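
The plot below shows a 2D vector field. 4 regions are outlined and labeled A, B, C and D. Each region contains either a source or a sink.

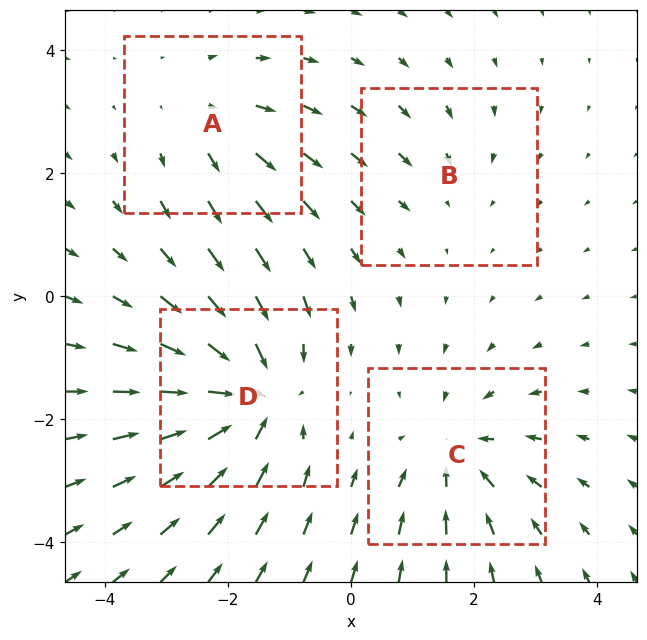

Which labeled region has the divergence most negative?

D

Divergence at each region's feature centre — A: about +3, B: about -2, C: about -4, D: about -6. Region D is most negative.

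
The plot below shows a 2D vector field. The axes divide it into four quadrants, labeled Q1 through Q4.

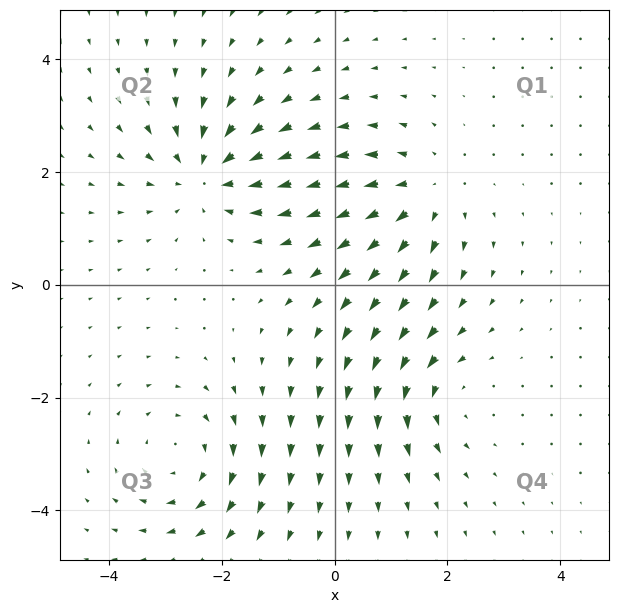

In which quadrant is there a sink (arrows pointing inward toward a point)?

The sink sits at approximately (-2.3, 2.0), which lies in quadrant Q2. The divergence there is about -5, negative as expected for a sink.

Q2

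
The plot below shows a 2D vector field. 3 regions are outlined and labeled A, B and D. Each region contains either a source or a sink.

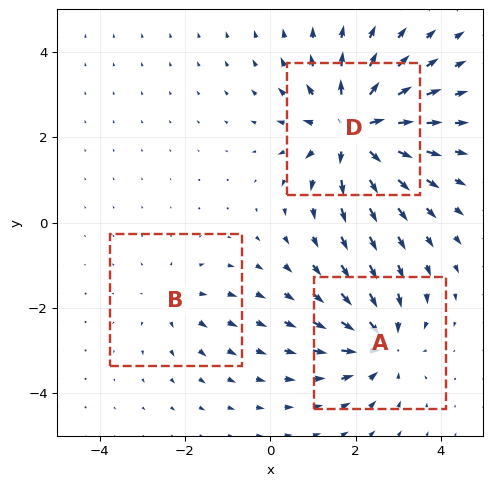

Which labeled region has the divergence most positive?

D

Divergence at each region's feature centre — A: about -4, B: about +2, D: about +5. Region D is most positive.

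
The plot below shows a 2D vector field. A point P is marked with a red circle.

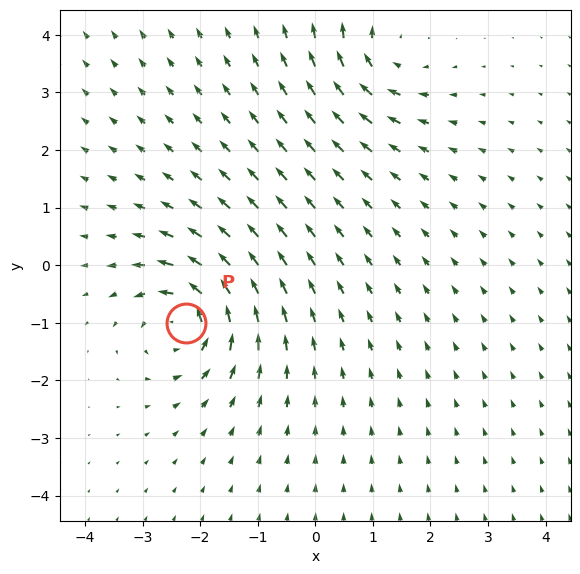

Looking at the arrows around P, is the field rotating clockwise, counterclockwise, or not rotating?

counterclockwise

Near P at (-2.2, -1.0) the arrows circulate counterclockwise. The curl (z-component) there is about +6; positive curl means counterclockwise rotation.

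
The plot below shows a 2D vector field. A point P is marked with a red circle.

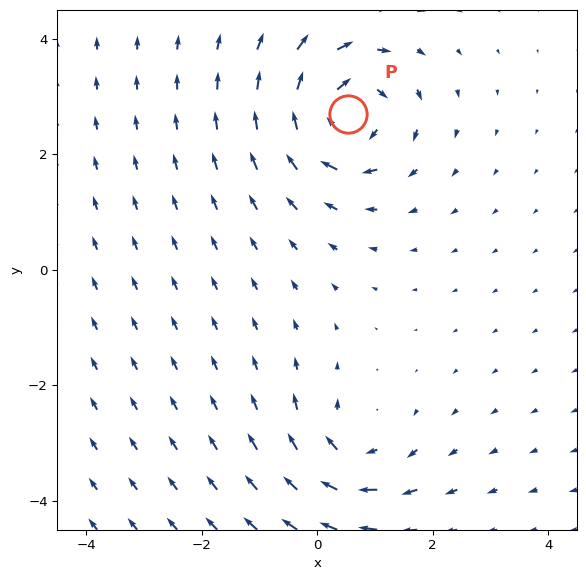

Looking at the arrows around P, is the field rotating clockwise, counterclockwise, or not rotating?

Near P at (0.5, 2.7) the arrows circulate clockwise. The curl (z-component) there is about -5; negative curl means clockwise rotation.

clockwise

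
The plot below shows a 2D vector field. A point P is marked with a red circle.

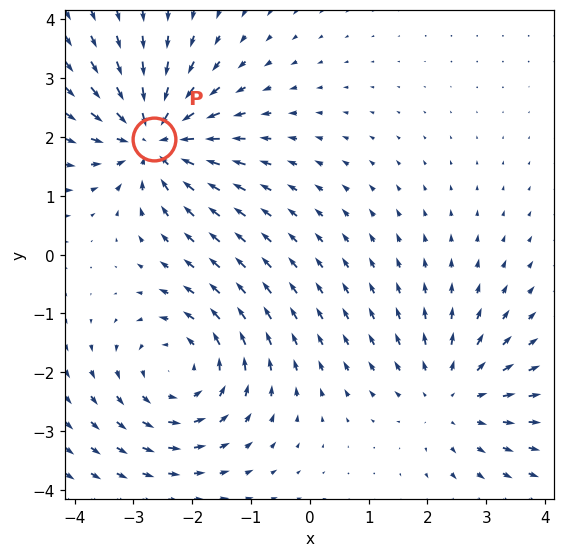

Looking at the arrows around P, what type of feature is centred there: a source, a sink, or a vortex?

sink

At P (-2.7, 2.0) the arrows converge inward. Divergence about -4, curl ≈0 — negative divergence with near-zero curl is a sink.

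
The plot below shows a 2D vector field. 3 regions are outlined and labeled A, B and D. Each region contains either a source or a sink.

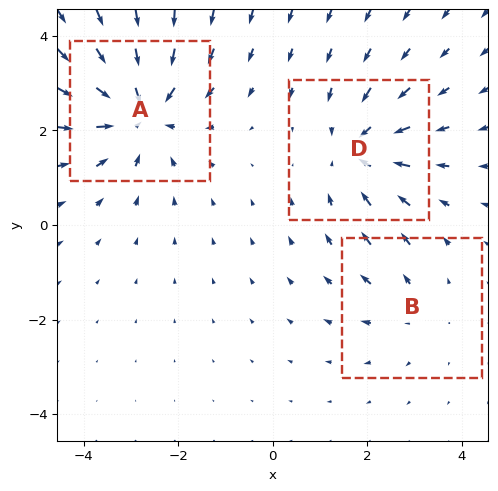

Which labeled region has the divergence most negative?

Divergence at each region's feature centre — A: about -4, B: about +2, D: about -3. Region A is most negative.

A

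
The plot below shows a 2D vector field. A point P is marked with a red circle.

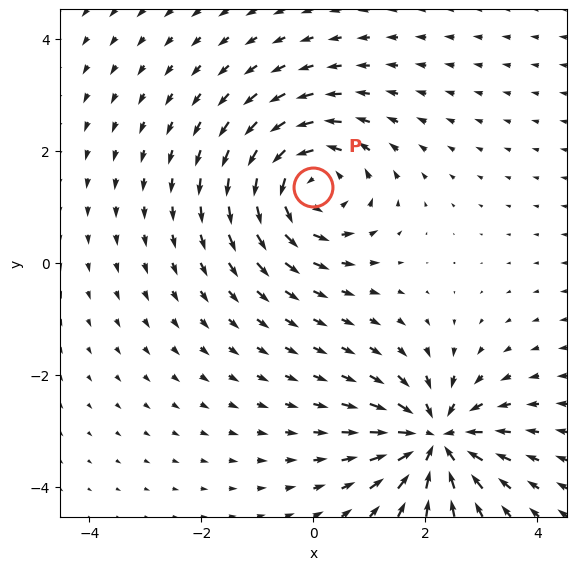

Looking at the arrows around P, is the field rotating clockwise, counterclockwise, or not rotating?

Near P at (-0.0, 1.4) the arrows circulate counterclockwise. The curl (z-component) there is about +4; positive curl means counterclockwise rotation.

counterclockwise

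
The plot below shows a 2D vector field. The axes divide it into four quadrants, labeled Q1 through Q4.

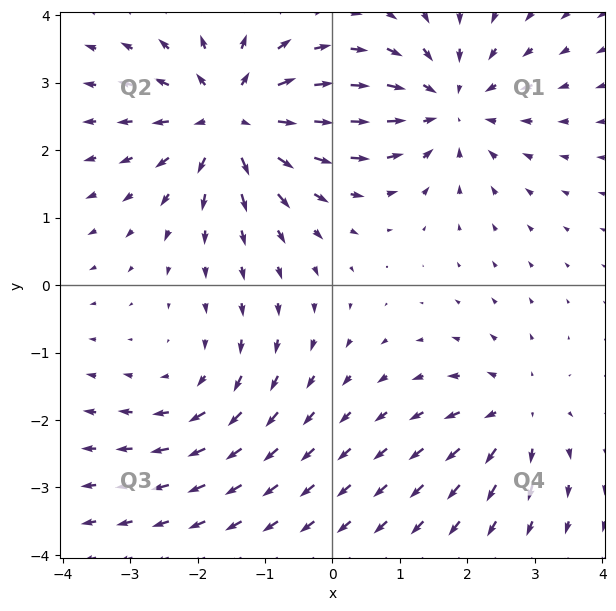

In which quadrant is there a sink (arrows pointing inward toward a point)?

Q1

The sink sits at approximately (1.7, 2.7), which lies in quadrant Q1. The divergence there is about -4, negative as expected for a sink.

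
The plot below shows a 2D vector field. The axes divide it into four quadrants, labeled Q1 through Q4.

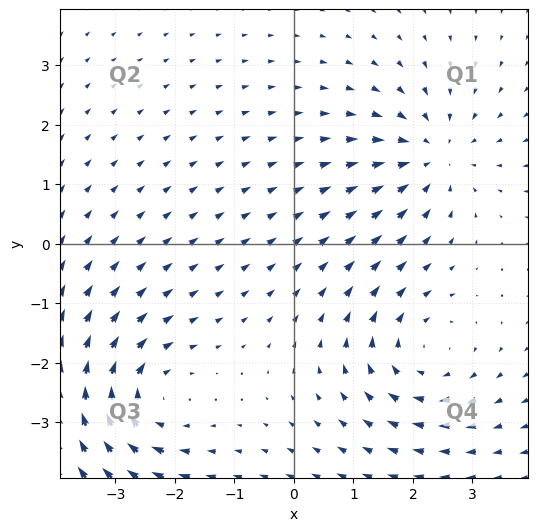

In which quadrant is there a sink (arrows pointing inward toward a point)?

Q1

The sink sits at approximately (2.3, 1.5), which lies in quadrant Q1. The divergence there is about -4, negative as expected for a sink.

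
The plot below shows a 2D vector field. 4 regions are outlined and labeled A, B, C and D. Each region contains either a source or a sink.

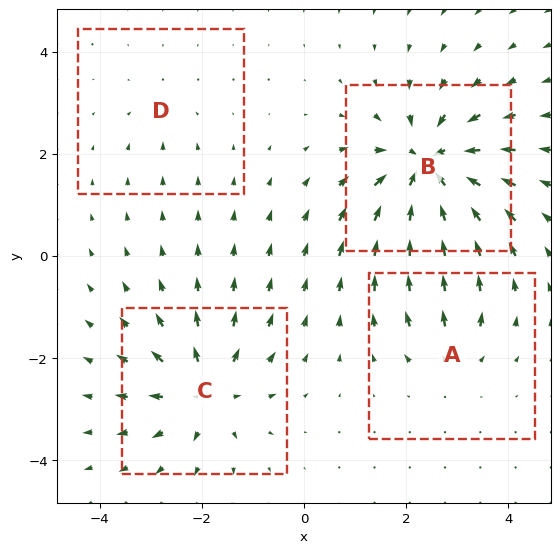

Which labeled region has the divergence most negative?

B

Divergence at each region's feature centre — A: about +4, B: about -8, C: about +6, D: about -2. Region B is most negative.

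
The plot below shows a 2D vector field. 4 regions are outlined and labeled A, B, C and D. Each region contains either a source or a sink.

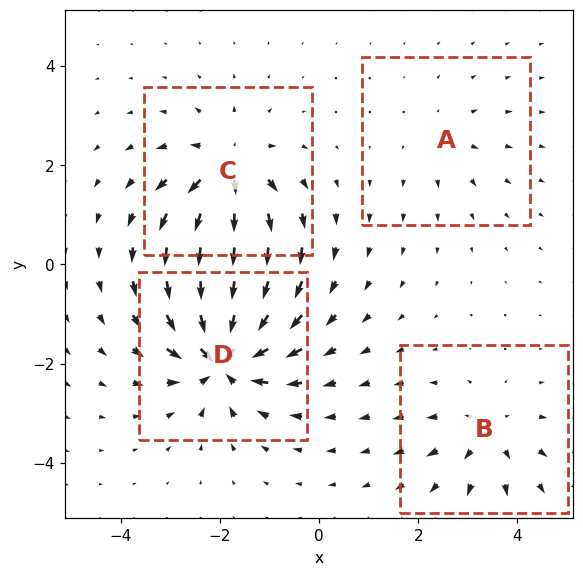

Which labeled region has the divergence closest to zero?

Divergence at each region's feature centre — A: about +3, B: about +4, C: about +6, D: about -9. Region A is closest to zero.

A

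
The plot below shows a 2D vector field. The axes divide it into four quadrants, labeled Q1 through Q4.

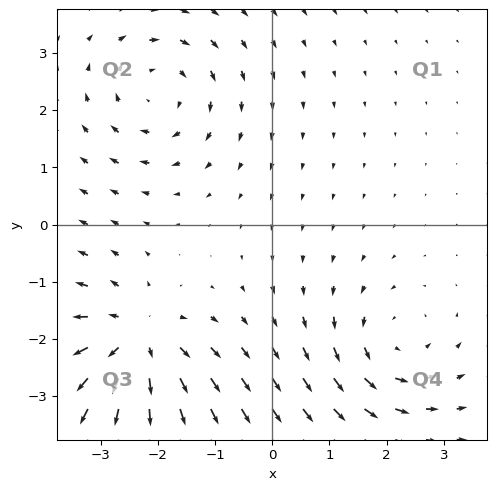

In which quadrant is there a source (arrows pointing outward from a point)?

The source sits at approximately (-2.4, -2.1), which lies in quadrant Q3. The divergence there is about +4, positive as expected for a source.

Q3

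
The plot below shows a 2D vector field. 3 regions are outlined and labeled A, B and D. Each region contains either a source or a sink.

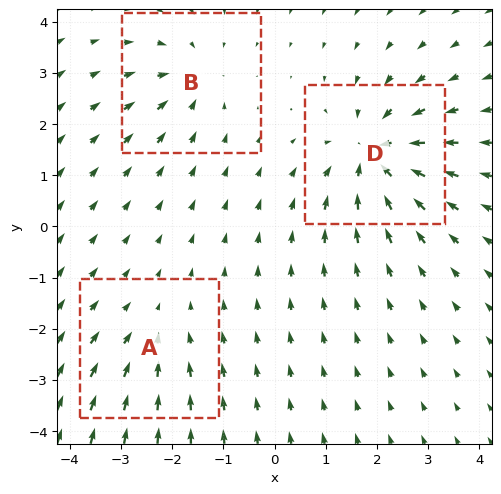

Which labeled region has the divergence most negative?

D

Divergence at each region's feature centre — A: about -2, B: about -3, D: about -5. Region D is most negative.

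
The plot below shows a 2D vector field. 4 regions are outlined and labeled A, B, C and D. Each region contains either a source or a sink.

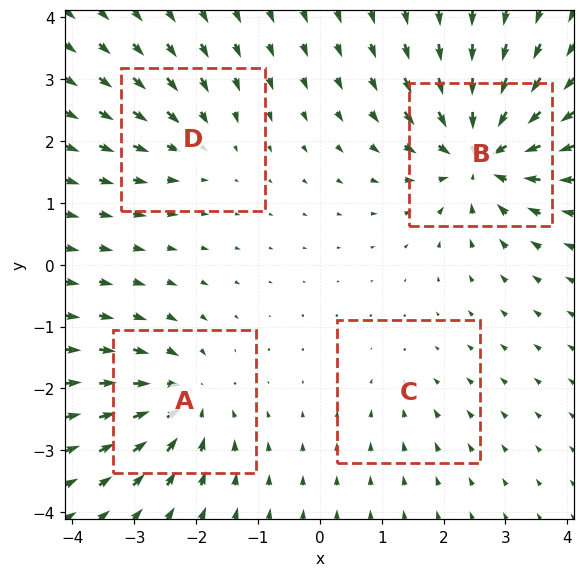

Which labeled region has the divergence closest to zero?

C

Divergence at each region's feature centre — A: about -6, B: about -9, C: about -2, D: about -4. Region C is closest to zero.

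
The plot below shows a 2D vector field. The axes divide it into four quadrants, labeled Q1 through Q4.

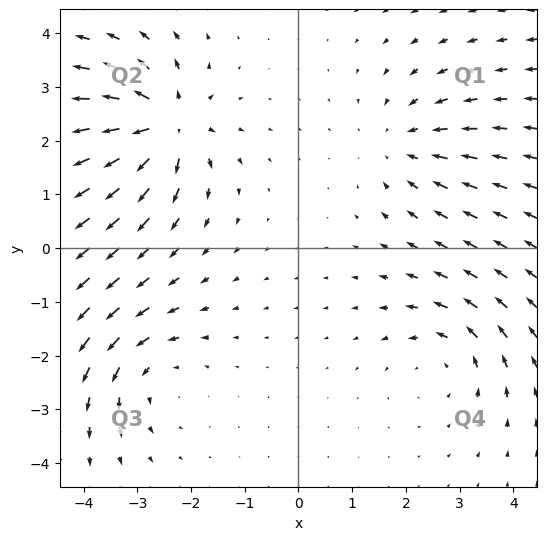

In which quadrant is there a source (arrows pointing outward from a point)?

The source sits at approximately (-2.5, 2.3), which lies in quadrant Q2. The divergence there is about +6, positive as expected for a source.

Q2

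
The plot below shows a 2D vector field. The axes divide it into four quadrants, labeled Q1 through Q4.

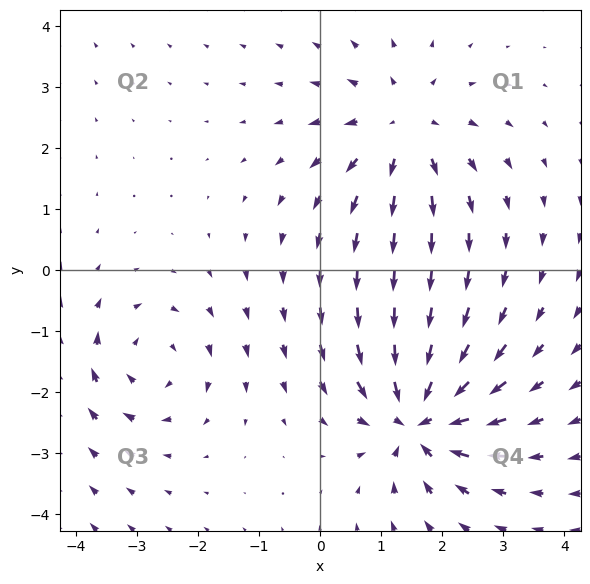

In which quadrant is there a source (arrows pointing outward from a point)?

Q1

The source sits at approximately (1.4, 2.3), which lies in quadrant Q1. The divergence there is about +4, positive as expected for a source.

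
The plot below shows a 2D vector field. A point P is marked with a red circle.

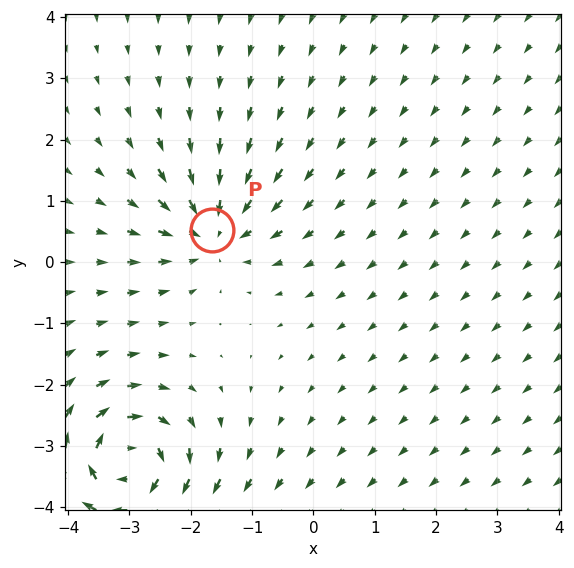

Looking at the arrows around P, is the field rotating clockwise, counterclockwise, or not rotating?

not rotating

Near P at (-1.6, 0.5) the arrows show no circulation. The curl there is ≈0.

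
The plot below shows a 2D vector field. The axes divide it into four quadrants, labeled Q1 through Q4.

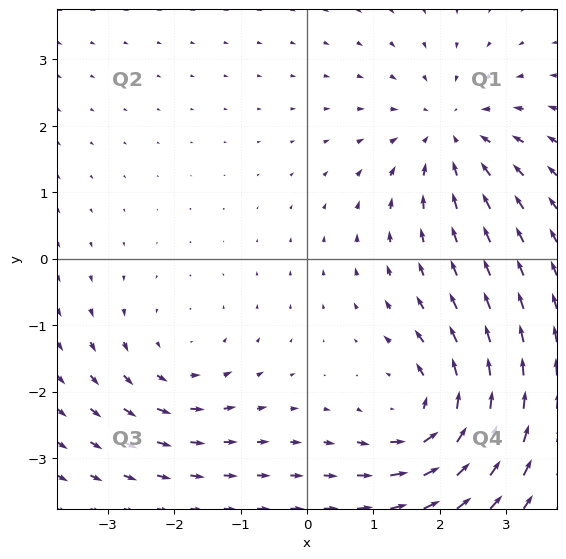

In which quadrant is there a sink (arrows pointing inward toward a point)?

Q1

The sink sits at approximately (2.2, 1.9), which lies in quadrant Q1. The divergence there is about -4, negative as expected for a sink.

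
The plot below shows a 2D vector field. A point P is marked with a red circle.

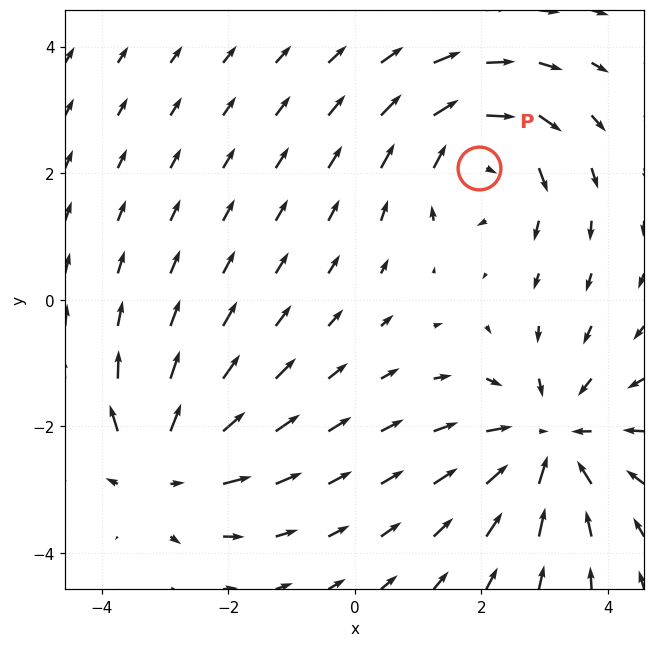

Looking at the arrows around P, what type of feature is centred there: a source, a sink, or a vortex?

At P (2.0, 2.1) the arrows circulate clockwise. Divergence ≈0, curl about -3 — near-zero divergence with nonzero curl is a vortex.

vortex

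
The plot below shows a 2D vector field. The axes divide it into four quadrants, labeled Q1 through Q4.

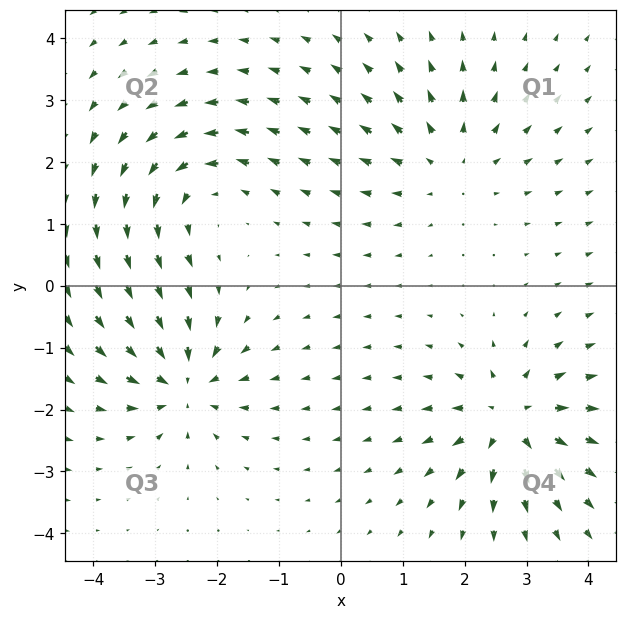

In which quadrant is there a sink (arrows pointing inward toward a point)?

The sink sits at approximately (-2.5, -1.6), which lies in quadrant Q3. The divergence there is about -7, negative as expected for a sink.

Q3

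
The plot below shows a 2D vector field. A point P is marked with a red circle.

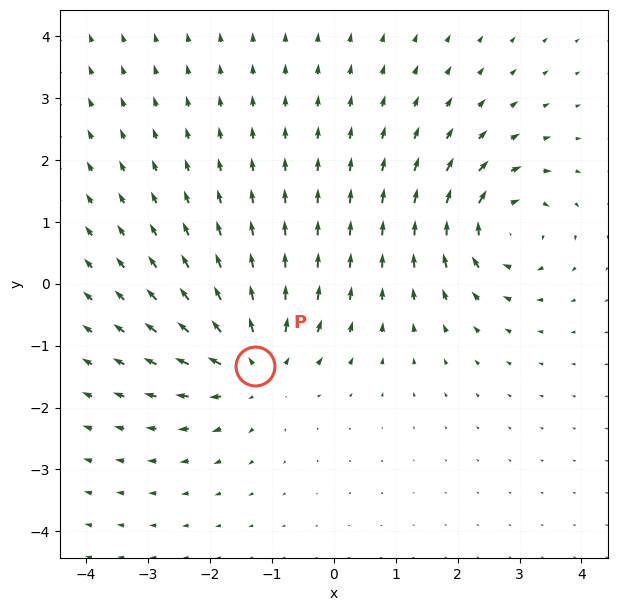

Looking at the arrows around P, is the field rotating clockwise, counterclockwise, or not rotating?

Near P at (-1.3, -1.3) the arrows show no circulation. The curl there is ≈0.

not rotating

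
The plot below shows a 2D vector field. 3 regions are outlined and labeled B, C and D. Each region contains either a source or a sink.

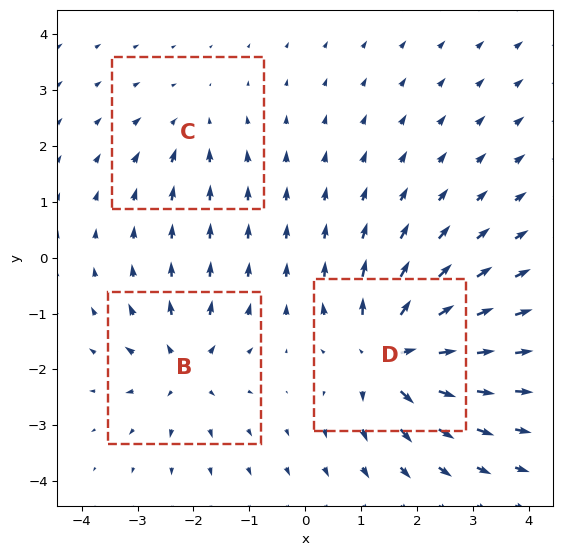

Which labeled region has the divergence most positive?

Divergence at each region's feature centre — B: about +4, C: about -2, D: about +6. Region D is most positive.

D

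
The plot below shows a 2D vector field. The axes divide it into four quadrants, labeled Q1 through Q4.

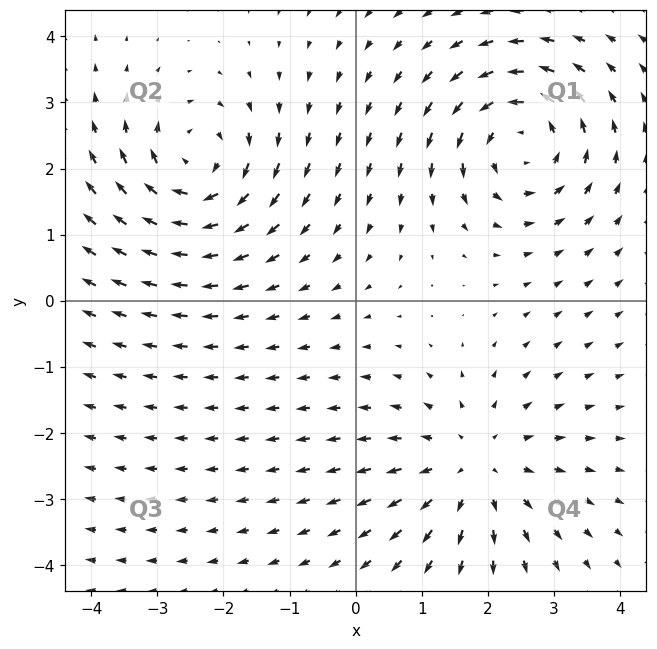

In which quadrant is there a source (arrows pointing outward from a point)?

The source sits at approximately (1.8, -2.5), which lies in quadrant Q4. The divergence there is about +3, positive as expected for a source.

Q4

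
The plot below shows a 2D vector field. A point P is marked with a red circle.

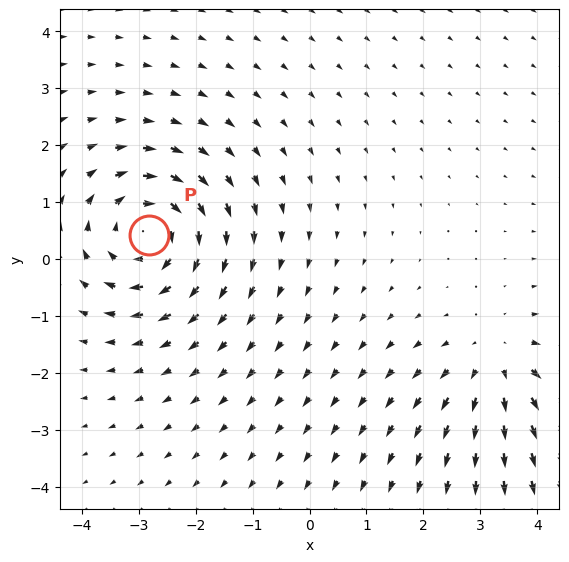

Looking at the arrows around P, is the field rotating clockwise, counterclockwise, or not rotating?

clockwise

Near P at (-2.8, 0.4) the arrows circulate clockwise. The curl (z-component) there is about -5; negative curl means clockwise rotation.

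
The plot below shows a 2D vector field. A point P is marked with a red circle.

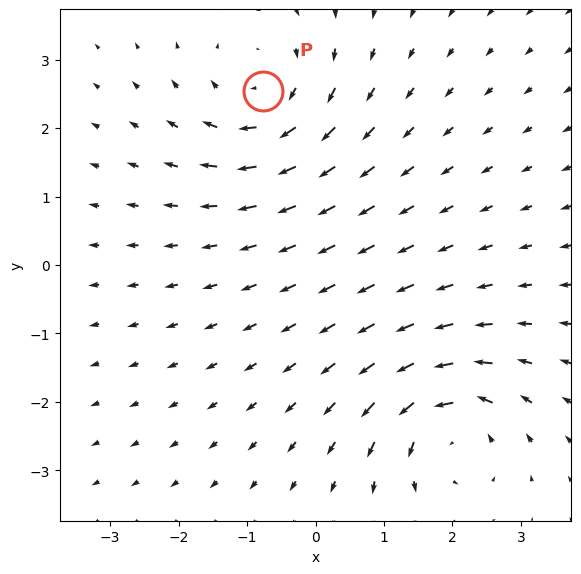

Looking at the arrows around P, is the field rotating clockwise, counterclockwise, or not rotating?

Near P at (-0.8, 2.5) the arrows circulate clockwise. The curl (z-component) there is about -4; negative curl means clockwise rotation.

clockwise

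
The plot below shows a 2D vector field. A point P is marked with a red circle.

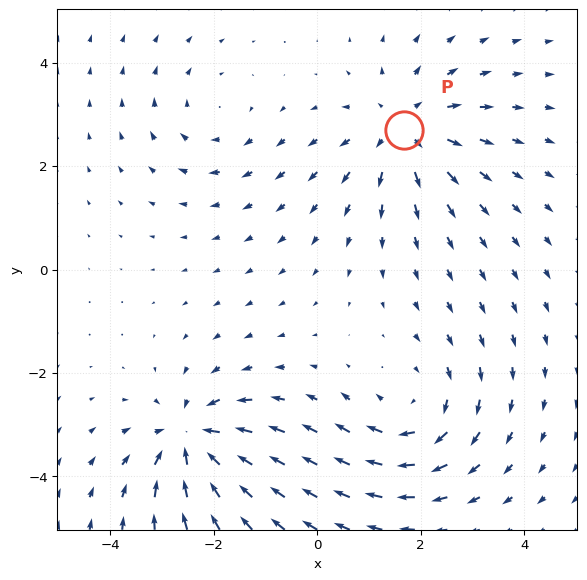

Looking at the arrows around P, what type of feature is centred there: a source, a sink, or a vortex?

At P (1.7, 2.7) the arrows spread outward. Divergence about +4, curl ≈0 — positive divergence with near-zero curl is a source.

source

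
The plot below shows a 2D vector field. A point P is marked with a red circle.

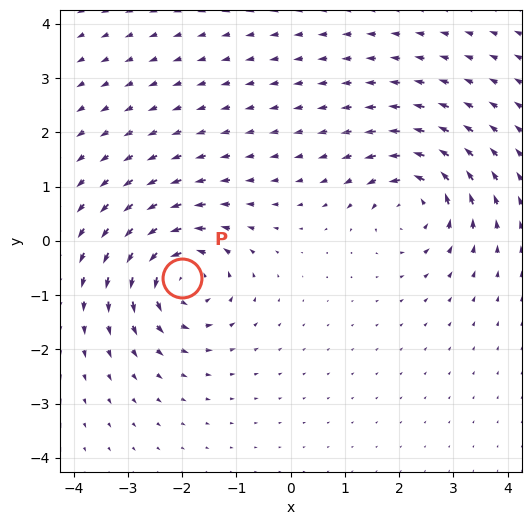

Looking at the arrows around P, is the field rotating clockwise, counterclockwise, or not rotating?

counterclockwise

Near P at (-2.0, -0.7) the arrows circulate counterclockwise. The curl (z-component) there is about +6; positive curl means counterclockwise rotation.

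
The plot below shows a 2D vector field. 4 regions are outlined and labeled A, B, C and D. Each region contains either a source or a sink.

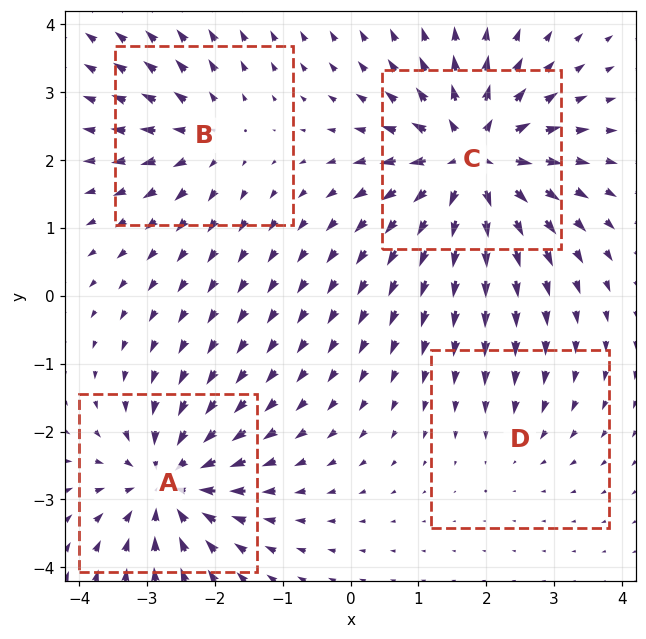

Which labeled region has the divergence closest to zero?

D

Divergence at each region's feature centre — A: about -6, B: about +4, C: about +8, D: about -2. Region D is closest to zero.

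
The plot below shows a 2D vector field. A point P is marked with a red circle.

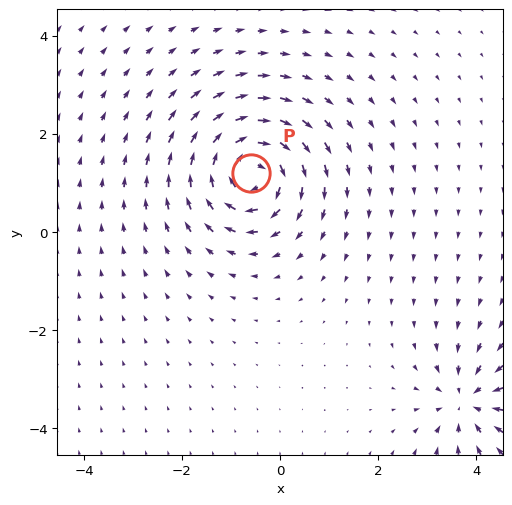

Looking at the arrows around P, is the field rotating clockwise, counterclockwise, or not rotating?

clockwise

Near P at (-0.6, 1.2) the arrows circulate clockwise. The curl (z-component) there is about -7; negative curl means clockwise rotation.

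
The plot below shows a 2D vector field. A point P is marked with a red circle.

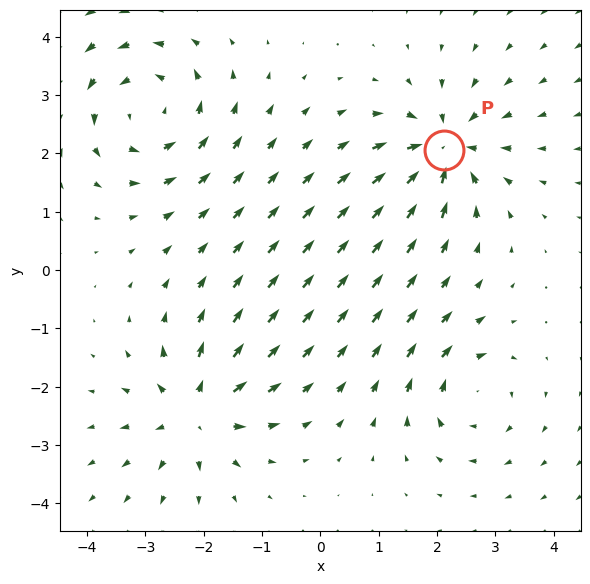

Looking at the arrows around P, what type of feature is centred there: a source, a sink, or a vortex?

At P (2.1, 2.1) the arrows converge inward. Divergence about -6, curl ≈0 — negative divergence with near-zero curl is a sink.

sink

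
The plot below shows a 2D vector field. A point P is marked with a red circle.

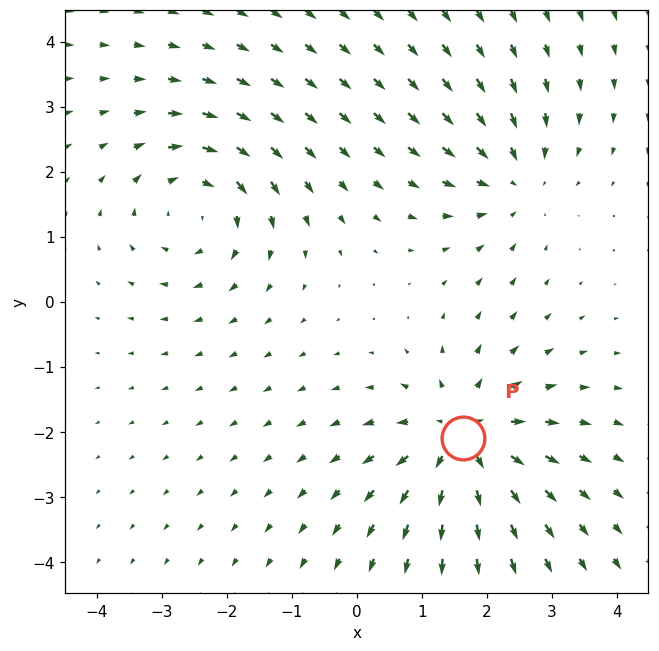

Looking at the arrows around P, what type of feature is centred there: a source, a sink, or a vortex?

source

At P (1.6, -2.1) the arrows spread outward. Divergence about +5, curl ≈0 — positive divergence with near-zero curl is a source.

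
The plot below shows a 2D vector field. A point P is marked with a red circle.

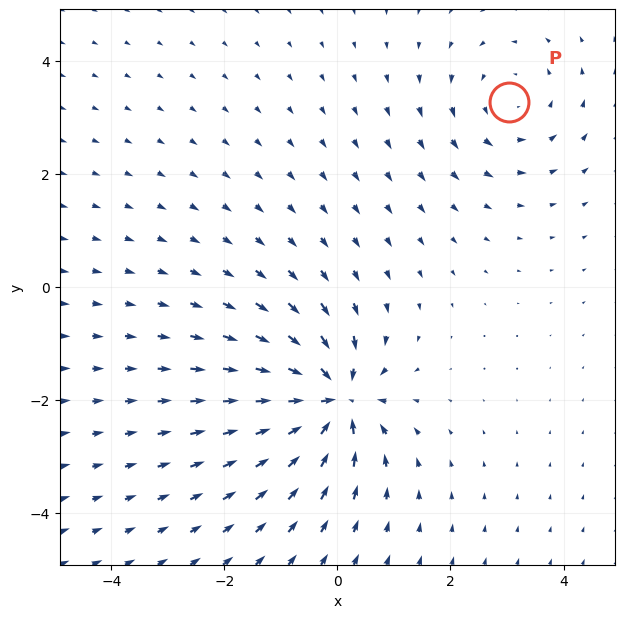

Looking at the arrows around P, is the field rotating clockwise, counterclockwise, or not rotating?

counterclockwise

Near P at (3.0, 3.3) the arrows circulate counterclockwise. The curl (z-component) there is about +2; positive curl means counterclockwise rotation.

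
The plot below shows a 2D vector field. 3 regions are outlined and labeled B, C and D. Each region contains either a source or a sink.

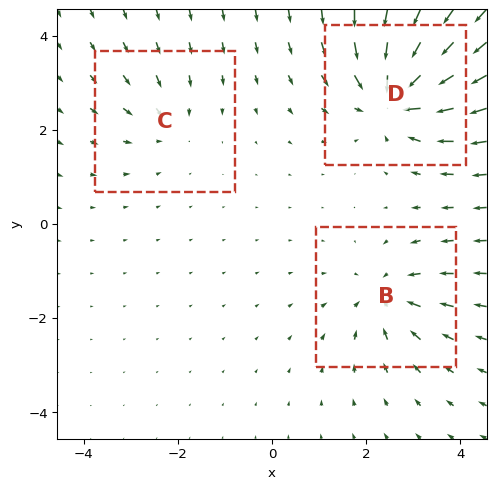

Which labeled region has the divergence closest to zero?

Divergence at each region's feature centre — B: about -3, C: about -2, D: about -6. Region C is closest to zero.

C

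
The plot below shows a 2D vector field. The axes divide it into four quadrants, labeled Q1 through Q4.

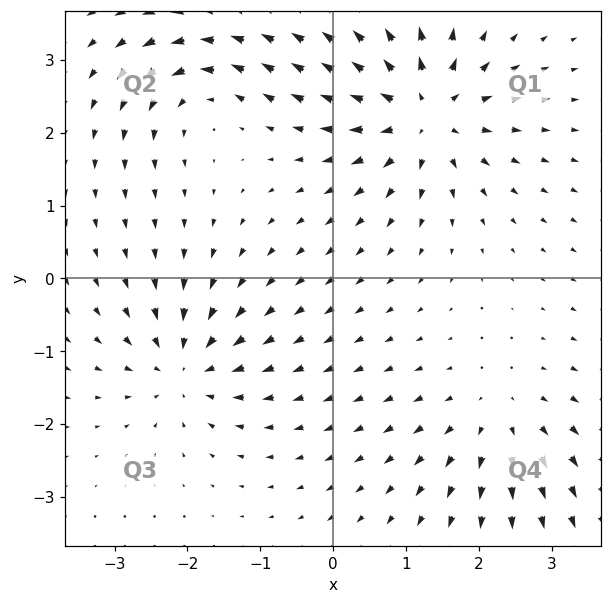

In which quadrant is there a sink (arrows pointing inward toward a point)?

Q3

The sink sits at approximately (-2.0, -1.2), which lies in quadrant Q3. The divergence there is about -5, negative as expected for a sink.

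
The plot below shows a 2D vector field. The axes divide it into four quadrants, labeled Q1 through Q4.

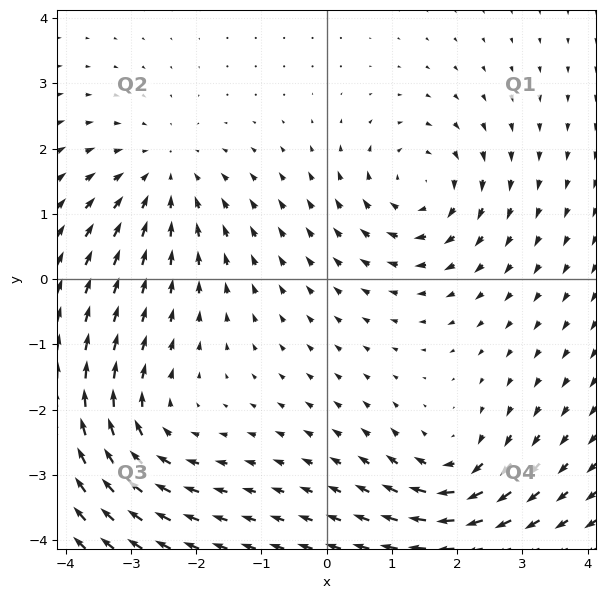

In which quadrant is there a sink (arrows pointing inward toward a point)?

The sink sits at approximately (-2.5, 1.6), which lies in quadrant Q2. The divergence there is about -4, negative as expected for a sink.

Q2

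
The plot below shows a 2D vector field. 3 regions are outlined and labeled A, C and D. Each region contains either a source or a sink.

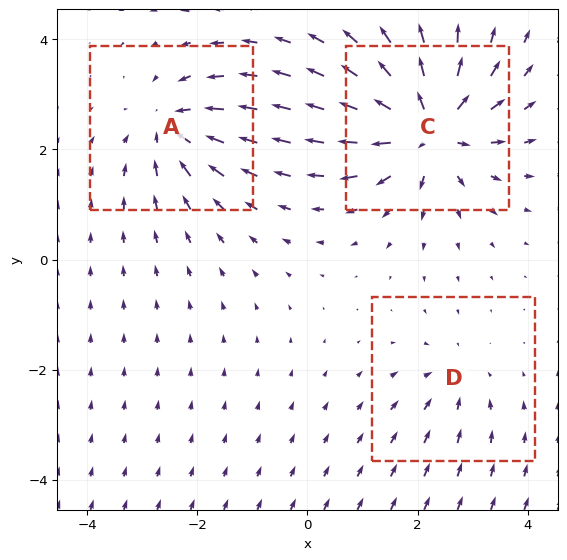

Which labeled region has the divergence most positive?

C

Divergence at each region's feature centre — A: about -4, C: about +6, D: about -2. Region C is most positive.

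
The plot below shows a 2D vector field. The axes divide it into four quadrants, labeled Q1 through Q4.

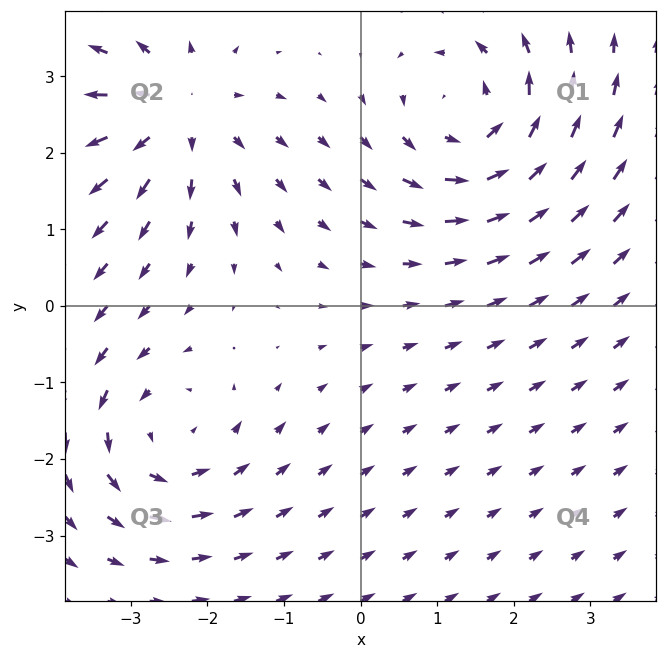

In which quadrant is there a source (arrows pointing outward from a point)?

Q2

The source sits at approximately (-2.4, 2.5), which lies in quadrant Q2. The divergence there is about +3, positive as expected for a source.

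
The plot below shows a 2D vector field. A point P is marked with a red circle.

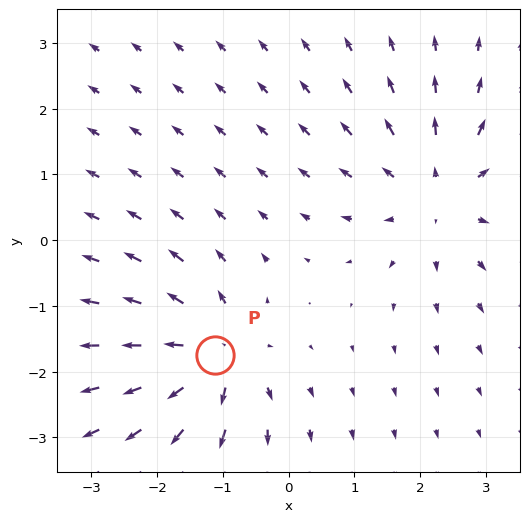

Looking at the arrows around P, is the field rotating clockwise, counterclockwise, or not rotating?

Near P at (-1.1, -1.7) the arrows show no circulation. The curl there is ≈0.

not rotating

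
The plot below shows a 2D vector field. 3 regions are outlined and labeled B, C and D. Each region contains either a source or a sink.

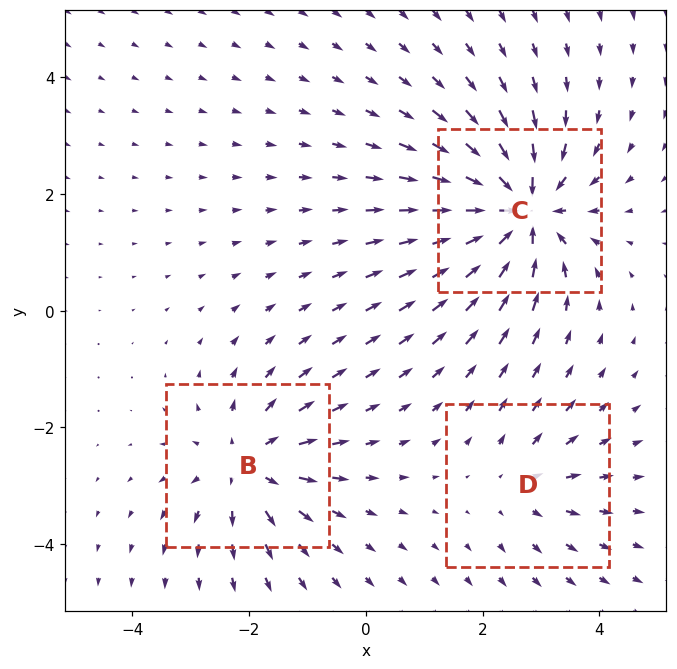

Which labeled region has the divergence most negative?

Divergence at each region's feature centre — B: about +4, C: about -6, D: about +2. Region C is most negative.

C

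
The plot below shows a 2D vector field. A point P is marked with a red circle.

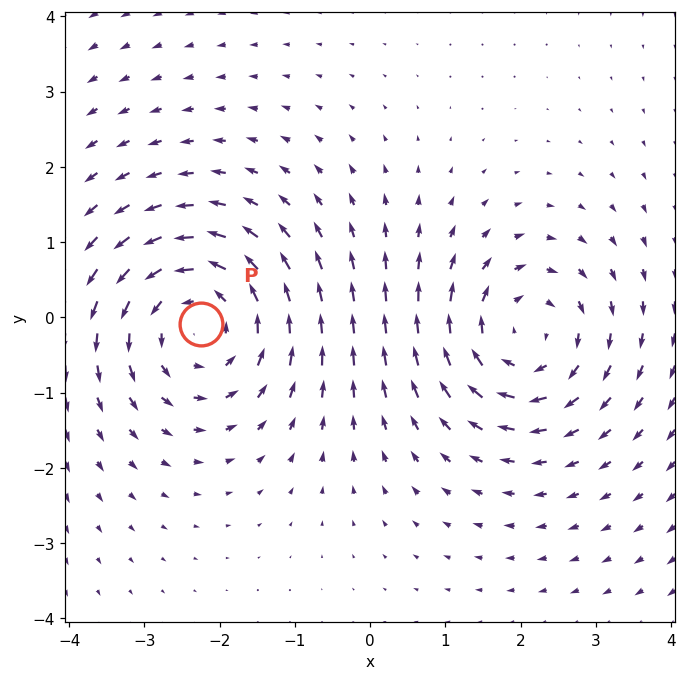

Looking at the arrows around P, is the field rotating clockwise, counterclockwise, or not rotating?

counterclockwise

Near P at (-2.2, -0.1) the arrows circulate counterclockwise. The curl (z-component) there is about +4; positive curl means counterclockwise rotation.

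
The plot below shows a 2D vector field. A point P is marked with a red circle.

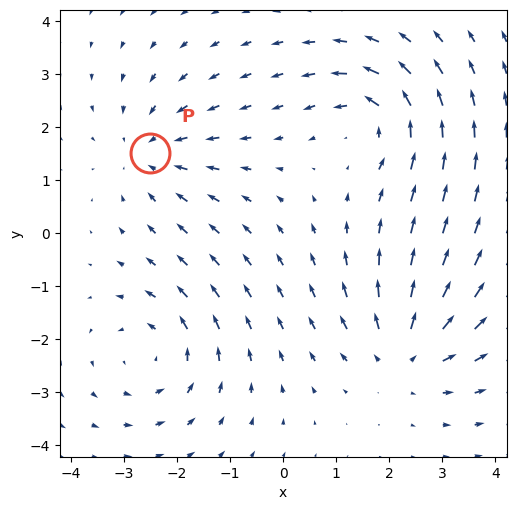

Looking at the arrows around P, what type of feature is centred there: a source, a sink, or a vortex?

At P (-2.5, 1.5) the arrows converge inward. Divergence about -3, curl ≈0 — negative divergence with near-zero curl is a sink.

sink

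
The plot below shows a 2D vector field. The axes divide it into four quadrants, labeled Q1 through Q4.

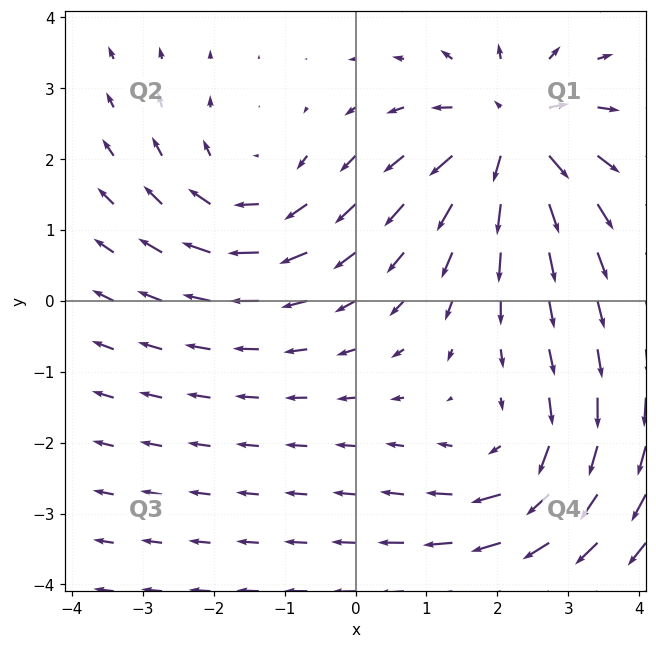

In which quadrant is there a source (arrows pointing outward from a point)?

The source sits at approximately (2.2, 2.4), which lies in quadrant Q1. The divergence there is about +5, positive as expected for a source.

Q1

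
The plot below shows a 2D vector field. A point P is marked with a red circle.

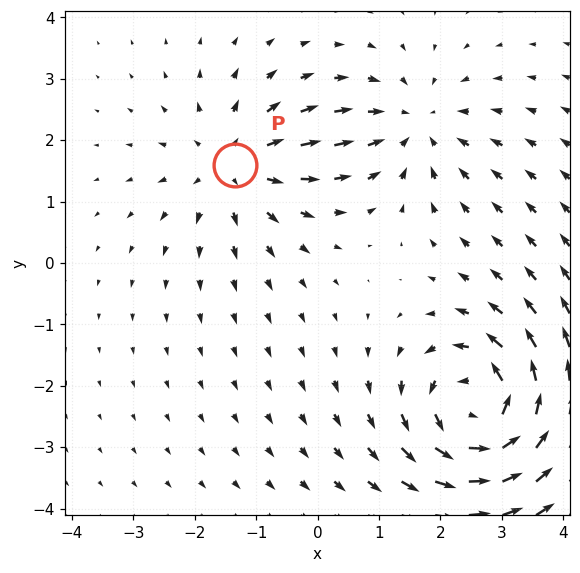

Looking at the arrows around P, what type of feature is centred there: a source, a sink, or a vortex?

source

At P (-1.3, 1.6) the arrows spread outward. Divergence about +3, curl ≈0 — positive divergence with near-zero curl is a source.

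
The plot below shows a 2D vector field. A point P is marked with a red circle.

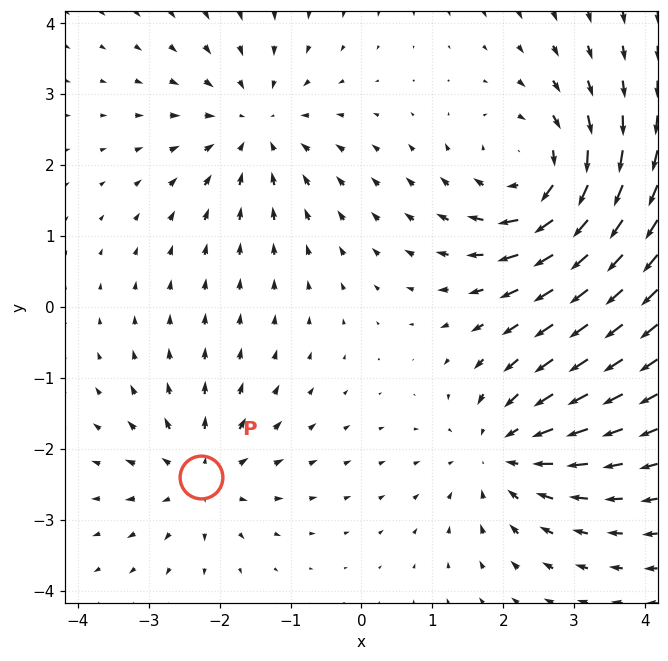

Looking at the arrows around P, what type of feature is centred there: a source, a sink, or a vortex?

At P (-2.3, -2.4) the arrows spread outward. Divergence about +4, curl ≈0 — positive divergence with near-zero curl is a source.

source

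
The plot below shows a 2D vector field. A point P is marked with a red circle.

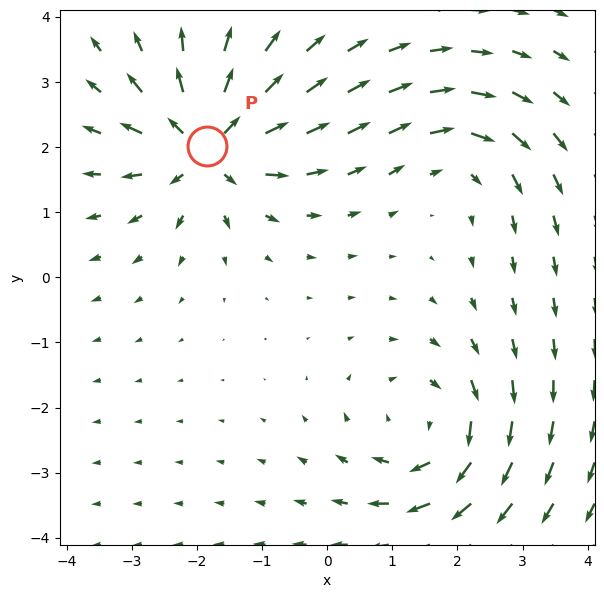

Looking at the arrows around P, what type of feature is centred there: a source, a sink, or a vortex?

source

At P (-1.8, 2.0) the arrows spread outward. Divergence about +6, curl ≈0 — positive divergence with near-zero curl is a source.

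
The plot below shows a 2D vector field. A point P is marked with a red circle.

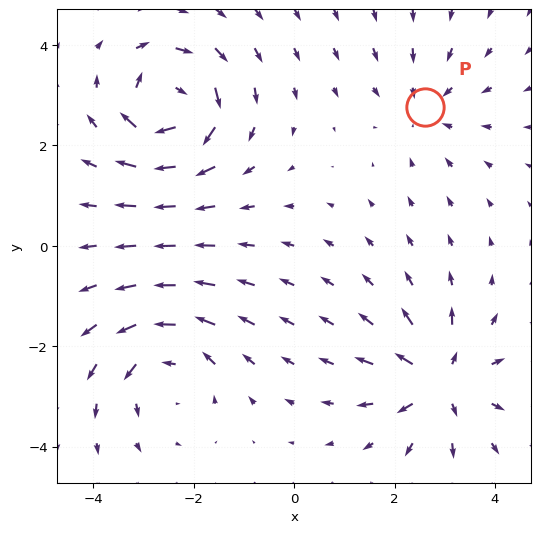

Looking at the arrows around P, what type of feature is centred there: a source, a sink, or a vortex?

sink

At P (2.6, 2.8) the arrows converge inward. Divergence about -2, curl ≈0 — negative divergence with near-zero curl is a sink.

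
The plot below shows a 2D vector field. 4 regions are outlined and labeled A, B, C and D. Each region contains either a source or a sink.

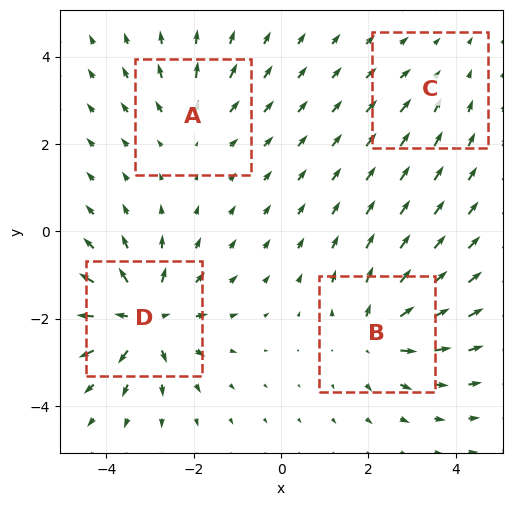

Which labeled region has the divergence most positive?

Divergence at each region's feature centre — A: about +3, B: about +6, C: about -2, D: about +8. Region D is most positive.

D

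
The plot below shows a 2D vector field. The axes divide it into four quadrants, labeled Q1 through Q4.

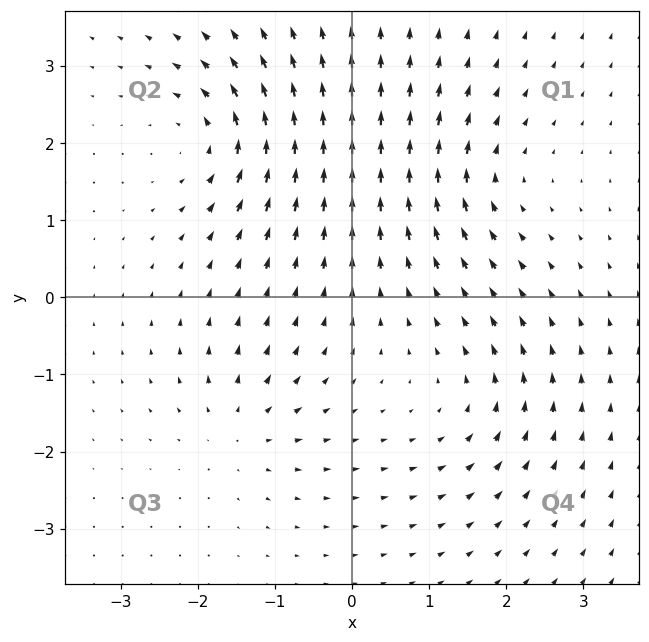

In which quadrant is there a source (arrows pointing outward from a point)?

Q3

The source sits at approximately (-1.5, -1.7), which lies in quadrant Q3. The divergence there is about +4, positive as expected for a source.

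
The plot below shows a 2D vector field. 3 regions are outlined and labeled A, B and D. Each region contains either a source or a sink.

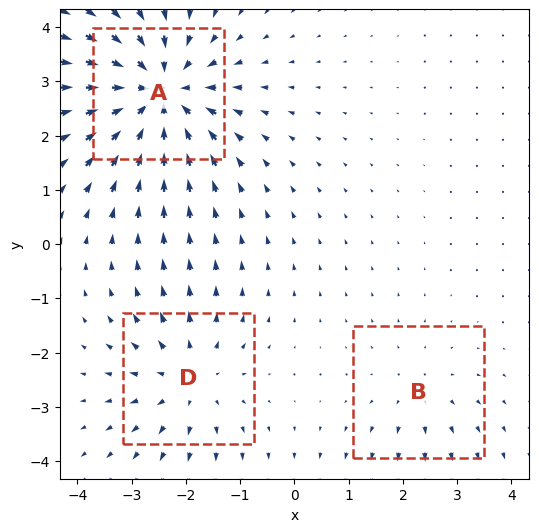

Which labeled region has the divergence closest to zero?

Divergence at each region's feature centre — A: about -5, B: about +2, D: about +3. Region B is closest to zero.

B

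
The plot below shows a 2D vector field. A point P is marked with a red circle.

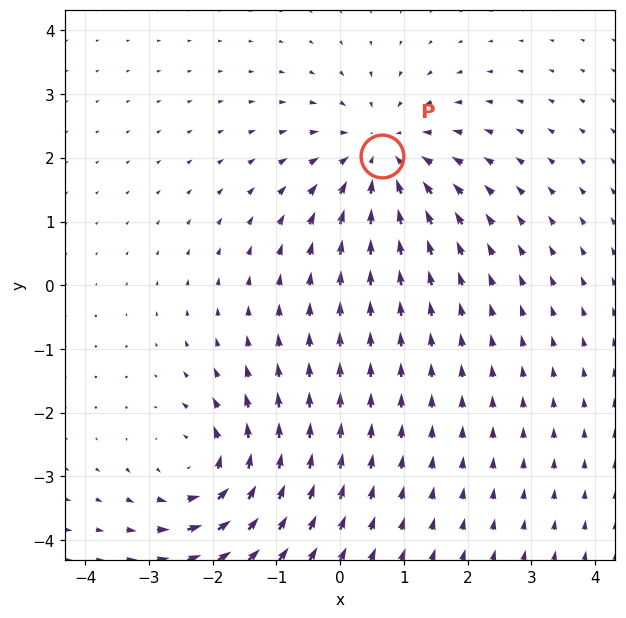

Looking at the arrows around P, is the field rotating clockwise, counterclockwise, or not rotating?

not rotating

Near P at (0.7, 2.0) the arrows show no circulation. The curl there is ≈0.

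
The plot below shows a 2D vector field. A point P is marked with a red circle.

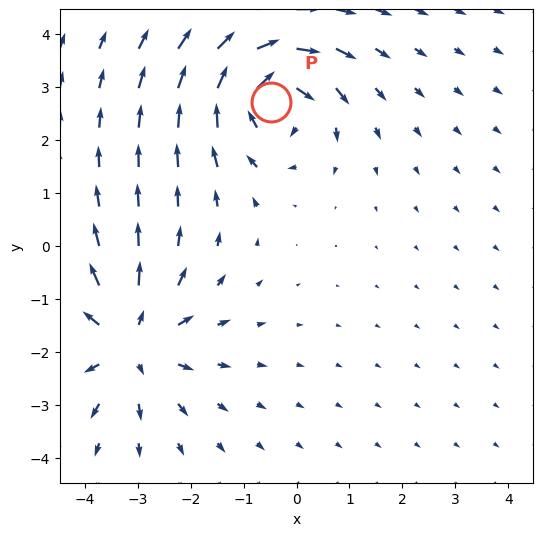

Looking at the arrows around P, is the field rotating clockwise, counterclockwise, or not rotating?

clockwise

Near P at (-0.5, 2.7) the arrows circulate clockwise. The curl (z-component) there is about -5; negative curl means clockwise rotation.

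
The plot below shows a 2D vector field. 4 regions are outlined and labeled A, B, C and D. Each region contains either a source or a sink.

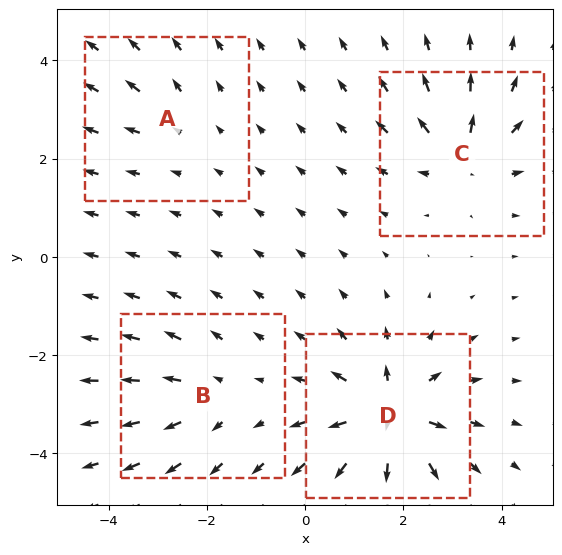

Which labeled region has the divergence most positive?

D

Divergence at each region's feature centre — A: about +2, B: about +4, C: about +6, D: about +9. Region D is most positive.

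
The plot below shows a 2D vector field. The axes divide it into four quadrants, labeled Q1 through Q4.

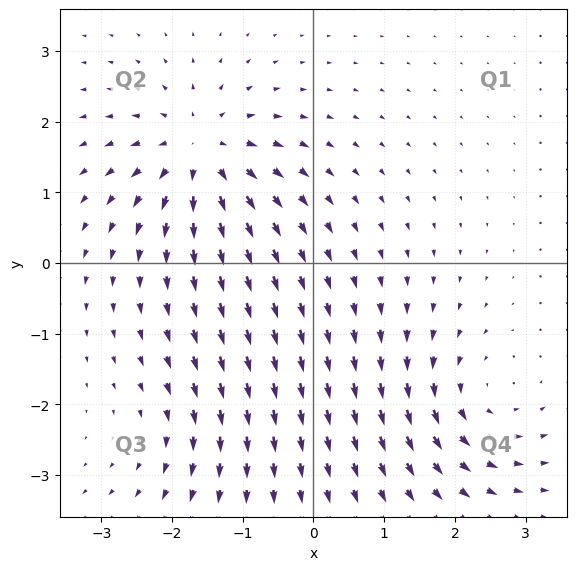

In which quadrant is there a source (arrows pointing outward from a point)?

The source sits at approximately (-1.6, 1.6), which lies in quadrant Q2. The divergence there is about +6, positive as expected for a source.

Q2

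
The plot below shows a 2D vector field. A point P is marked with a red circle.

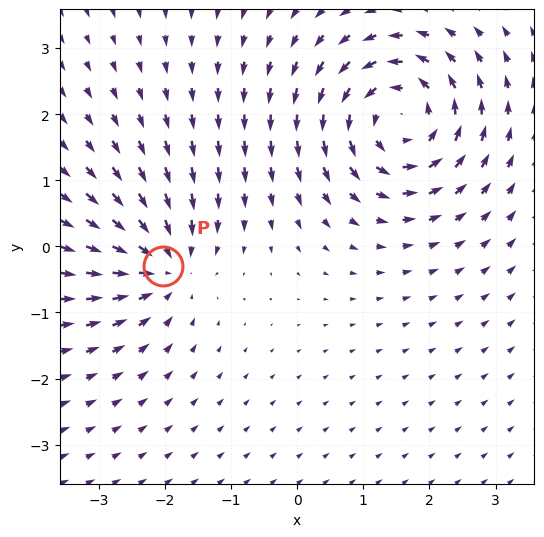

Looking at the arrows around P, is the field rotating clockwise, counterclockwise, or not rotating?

Near P at (-2.0, -0.3) the arrows show no circulation. The curl there is ≈0.

not rotating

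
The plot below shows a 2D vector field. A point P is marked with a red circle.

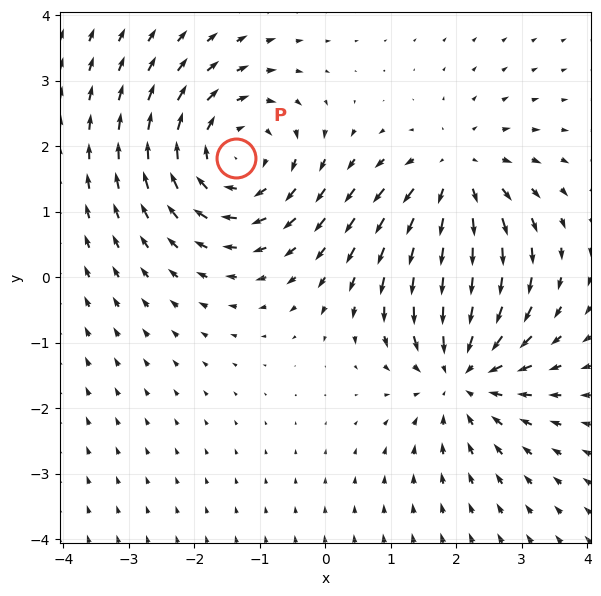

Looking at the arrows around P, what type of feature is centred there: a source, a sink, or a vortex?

vortex

At P (-1.4, 1.8) the arrows circulate clockwise. Divergence ≈0, curl about -5 — near-zero divergence with nonzero curl is a vortex.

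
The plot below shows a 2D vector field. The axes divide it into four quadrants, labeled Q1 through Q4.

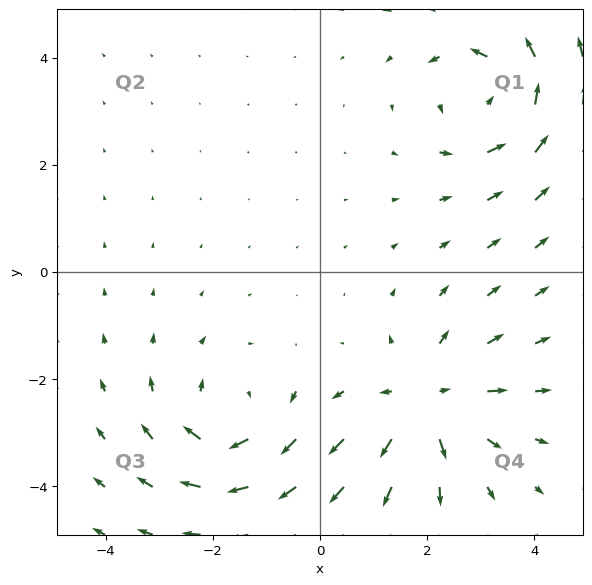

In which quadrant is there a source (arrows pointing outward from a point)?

The source sits at approximately (2.0, -2.4), which lies in quadrant Q4. The divergence there is about +4, positive as expected for a source.

Q4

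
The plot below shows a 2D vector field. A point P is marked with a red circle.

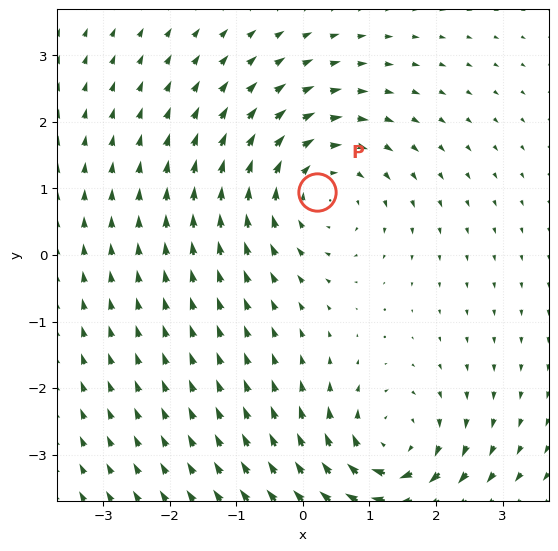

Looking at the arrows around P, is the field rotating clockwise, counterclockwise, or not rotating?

Near P at (0.2, 1.0) the arrows circulate clockwise. The curl (z-component) there is about -4; negative curl means clockwise rotation.

clockwise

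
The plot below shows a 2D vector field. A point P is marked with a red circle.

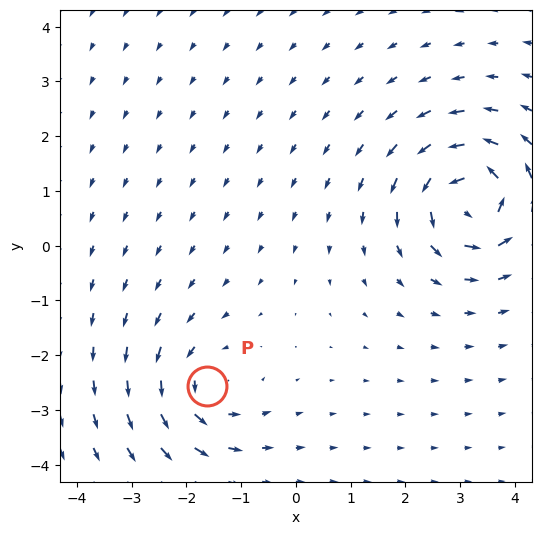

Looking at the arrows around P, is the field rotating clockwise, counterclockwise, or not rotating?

counterclockwise

Near P at (-1.6, -2.6) the arrows circulate counterclockwise. The curl (z-component) there is about +3; positive curl means counterclockwise rotation.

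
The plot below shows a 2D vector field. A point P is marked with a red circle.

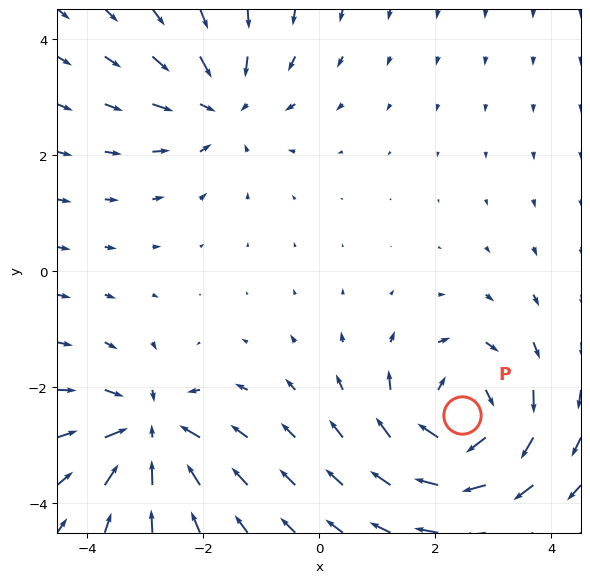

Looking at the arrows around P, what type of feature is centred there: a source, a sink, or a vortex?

At P (2.5, -2.5) the arrows circulate clockwise. Divergence ≈0, curl about -5 — near-zero divergence with nonzero curl is a vortex.

vortex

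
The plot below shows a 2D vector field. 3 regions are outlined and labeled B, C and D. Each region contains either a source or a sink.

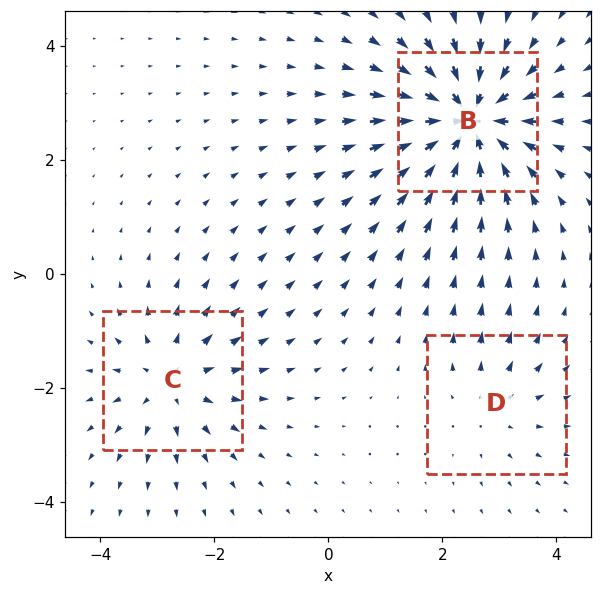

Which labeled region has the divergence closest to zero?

D

Divergence at each region's feature centre — B: about -6, C: about +3, D: about +2. Region D is closest to zero.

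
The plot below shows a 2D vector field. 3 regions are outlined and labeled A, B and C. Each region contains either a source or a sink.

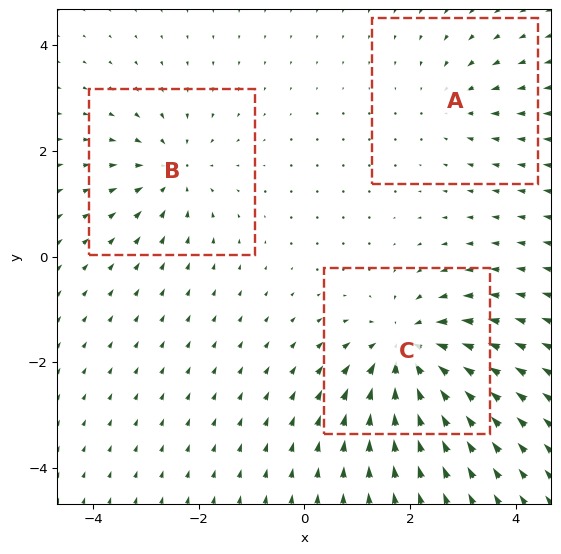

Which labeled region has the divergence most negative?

C

Divergence at each region's feature centre — A: about -2, B: about -3, C: about -5. Region C is most negative.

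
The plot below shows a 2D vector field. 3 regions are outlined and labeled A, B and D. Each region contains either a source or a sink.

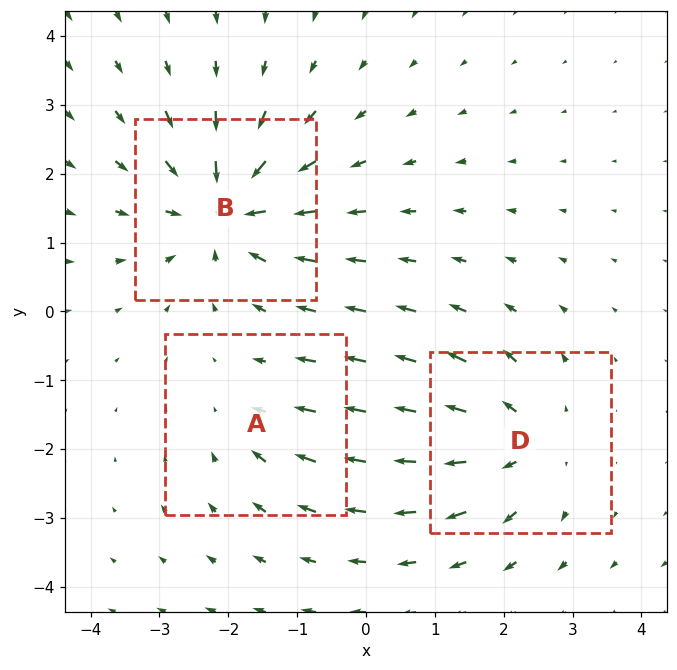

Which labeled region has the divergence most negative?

B

Divergence at each region's feature centre — A: about -2, B: about -5, D: about +4. Region B is most negative.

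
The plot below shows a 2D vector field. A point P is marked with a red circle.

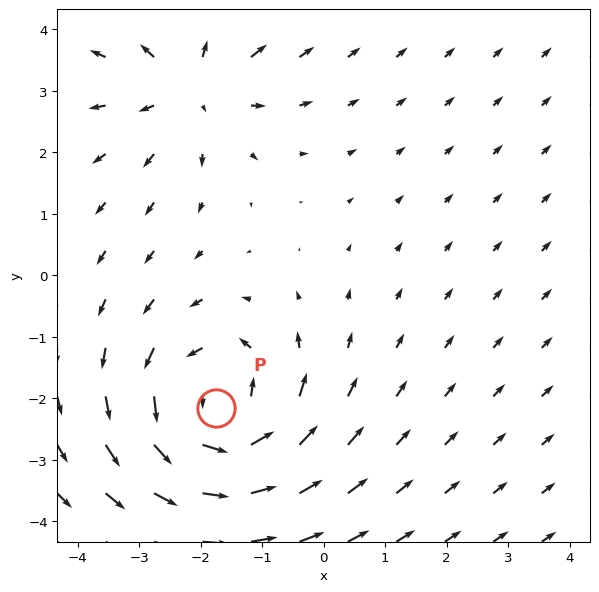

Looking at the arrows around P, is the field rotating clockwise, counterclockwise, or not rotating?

counterclockwise

Near P at (-1.7, -2.2) the arrows circulate counterclockwise. The curl (z-component) there is about +5; positive curl means counterclockwise rotation.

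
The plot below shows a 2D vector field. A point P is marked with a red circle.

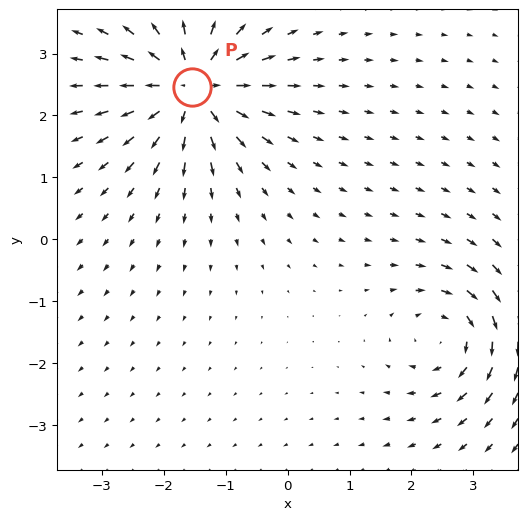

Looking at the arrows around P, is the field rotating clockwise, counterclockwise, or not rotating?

Near P at (-1.5, 2.5) the arrows show no circulation. The curl there is ≈0.

not rotating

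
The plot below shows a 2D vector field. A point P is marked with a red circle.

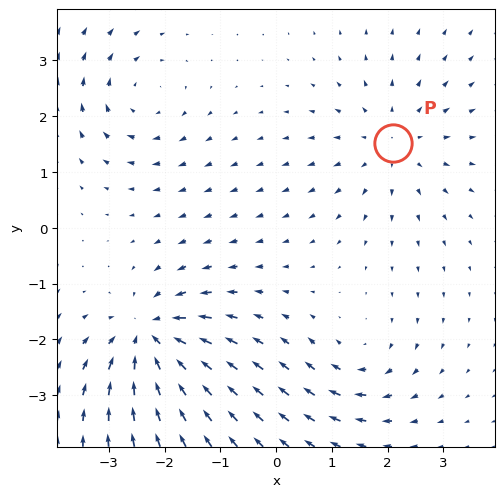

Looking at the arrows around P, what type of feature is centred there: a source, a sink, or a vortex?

source

At P (2.1, 1.5) the arrows spread outward. Divergence about +3, curl ≈0 — positive divergence with near-zero curl is a source.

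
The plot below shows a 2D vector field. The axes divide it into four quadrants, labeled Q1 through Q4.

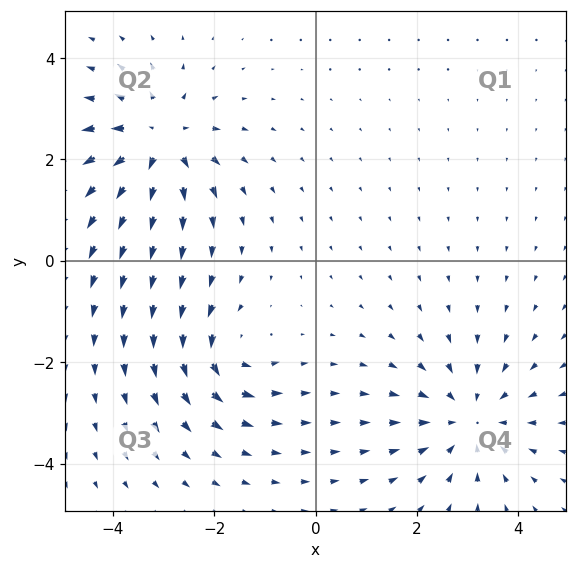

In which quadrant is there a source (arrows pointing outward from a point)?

The source sits at approximately (-3.1, 2.4), which lies in quadrant Q2. The divergence there is about +5, positive as expected for a source.

Q2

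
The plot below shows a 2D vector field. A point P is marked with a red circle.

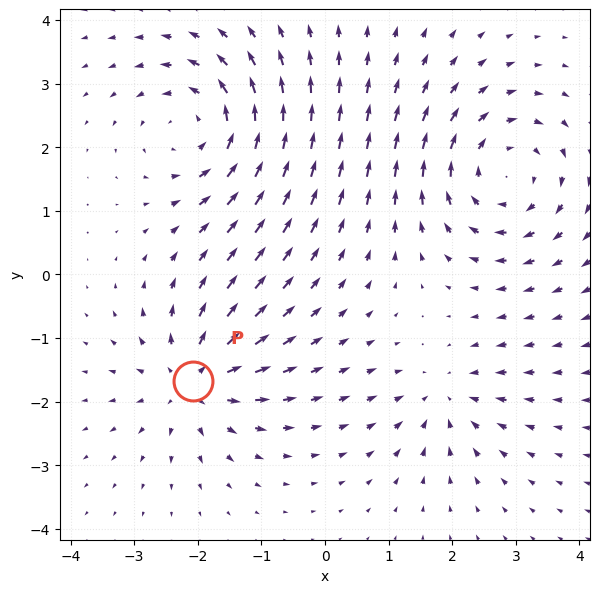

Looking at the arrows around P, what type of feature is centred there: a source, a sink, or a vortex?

source

At P (-2.1, -1.7) the arrows spread outward. Divergence about +5, curl ≈0 — positive divergence with near-zero curl is a source.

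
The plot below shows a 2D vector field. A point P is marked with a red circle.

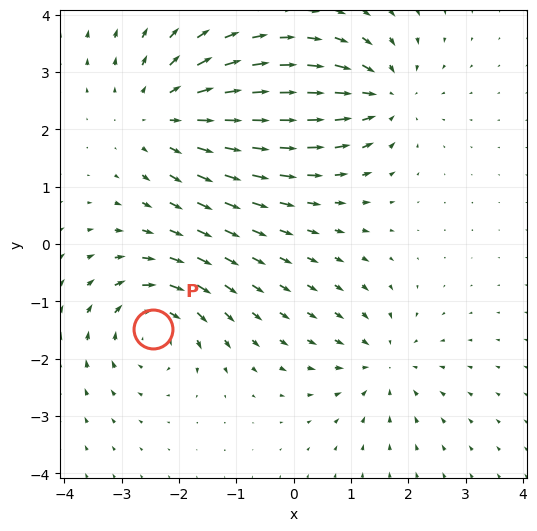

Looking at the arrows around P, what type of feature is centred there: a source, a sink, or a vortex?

At P (-2.5, -1.5) the arrows circulate clockwise. Divergence ≈0, curl about -5 — near-zero divergence with nonzero curl is a vortex.

vortex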